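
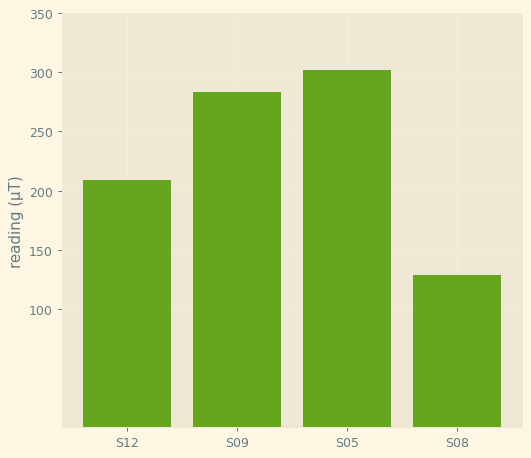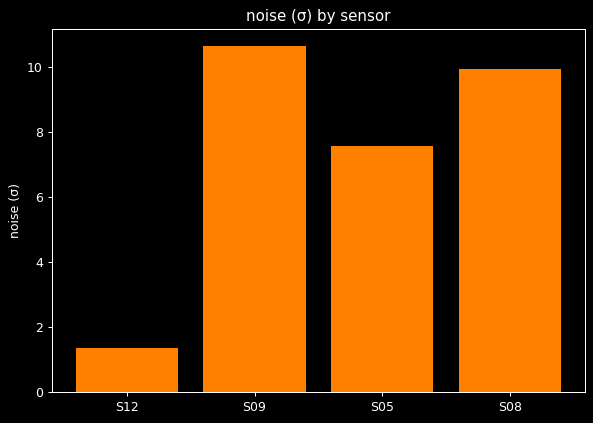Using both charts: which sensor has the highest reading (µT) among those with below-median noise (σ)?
Chart 2 median noise (σ) ≈ 9; below-median sensors: S12, S05. Among those, S05 has the highest reading (µT) (≈ 300).

S05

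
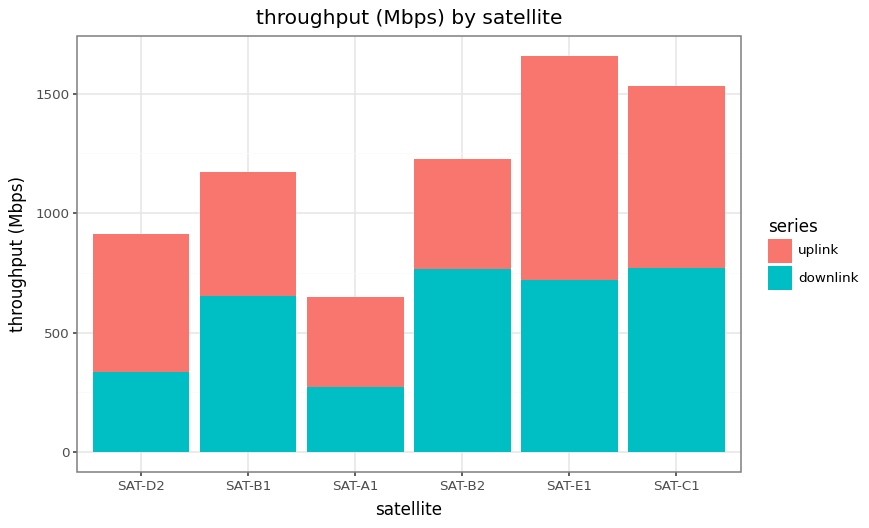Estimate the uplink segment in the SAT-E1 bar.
≈ 800

uplink top ≈ 1600, bottom ≈ 800; segment ≈ 800.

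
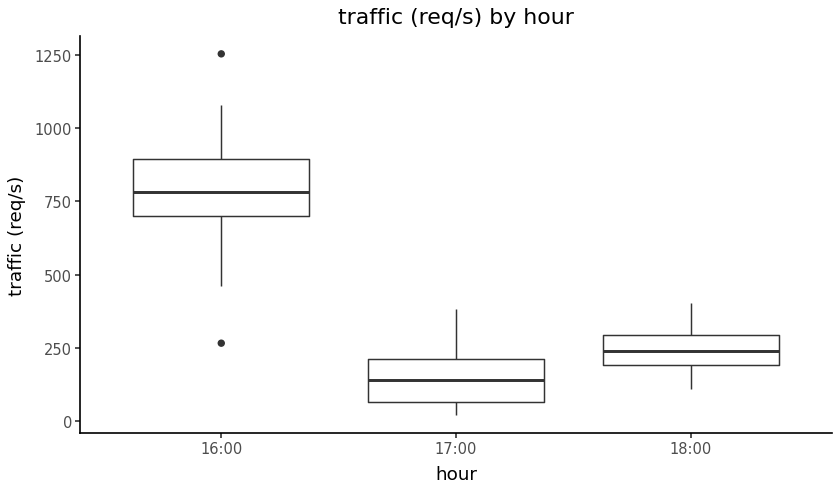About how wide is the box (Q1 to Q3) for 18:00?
≈ 100

Q3 ≈ 300, Q1 ≈ 200; IQR ≈ 100.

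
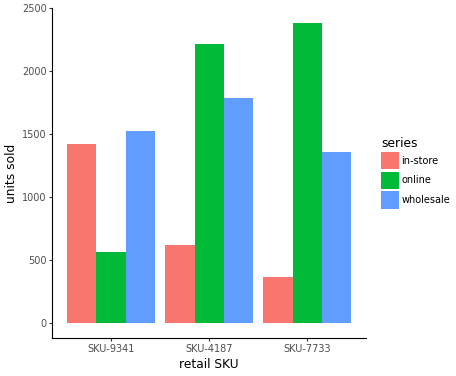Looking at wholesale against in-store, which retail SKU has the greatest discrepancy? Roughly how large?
SKU-4187: wholesale ≈ 1800, in-store ≈ 600 → gap ≈ 1200. Next-largest (SKU-7733) is only ≈ 1000.

SKU-4187, ≈ 1200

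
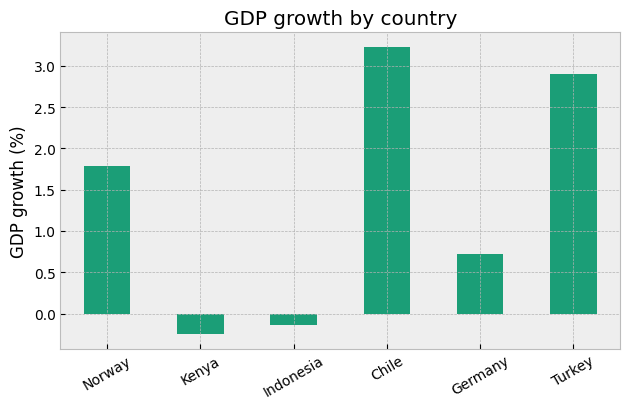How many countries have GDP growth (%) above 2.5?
2

Above 2.5: Chile, Turkey.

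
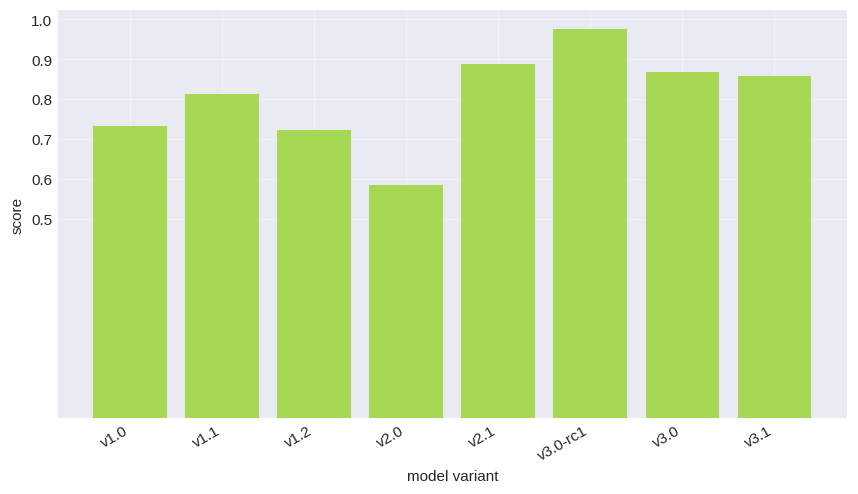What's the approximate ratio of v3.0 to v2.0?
v3.0 ≈ 0.9, v2.0 ≈ 0.6; 0.9/0.6 ≈ 1.5.

≈ 1.5×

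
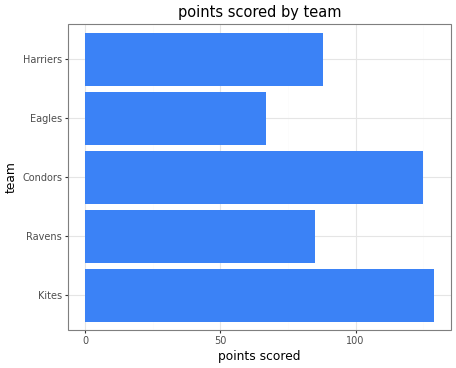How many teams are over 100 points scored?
Above 100: Kites, Condors.

2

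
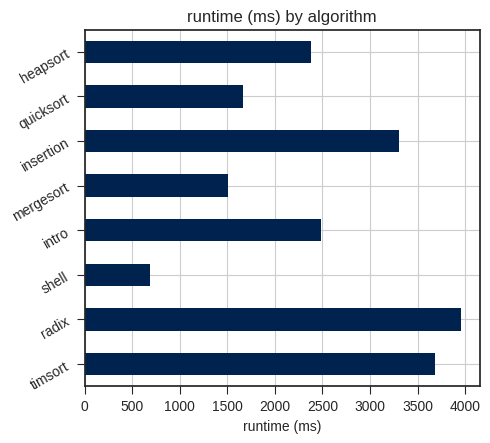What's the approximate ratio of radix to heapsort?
radix ≈ 4000, heapsort ≈ 2500; 4000/2500 ≈ 1.6.

≈ 1.6×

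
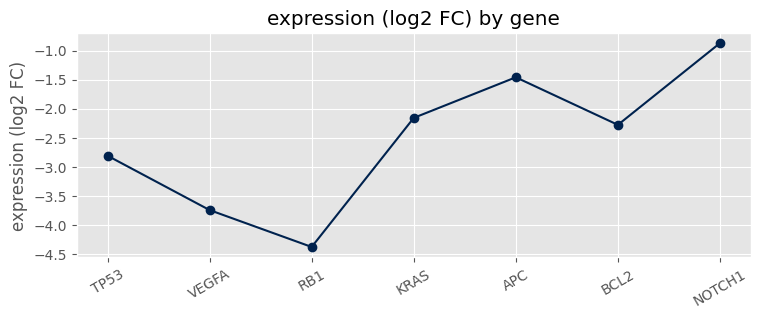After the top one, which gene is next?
Top 3: NOTCH1 ≈ -1.0, APC ≈ -1.5, KRAS ≈ -2.0.

APC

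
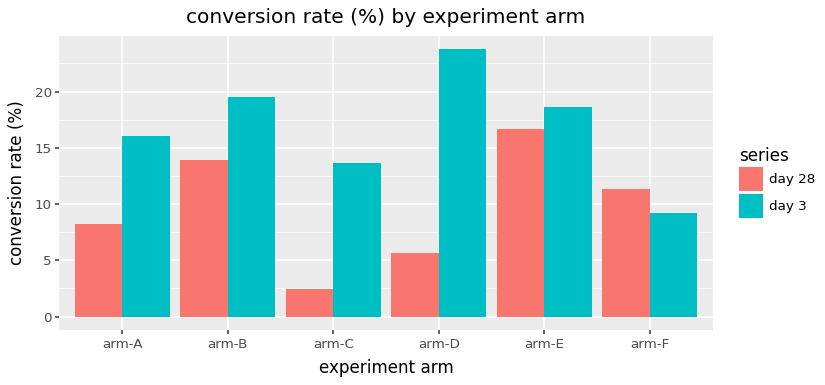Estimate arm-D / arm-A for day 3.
≈ 1.5×

arm-D ≈ 24, arm-A ≈ 16; 24/16 ≈ 1.5.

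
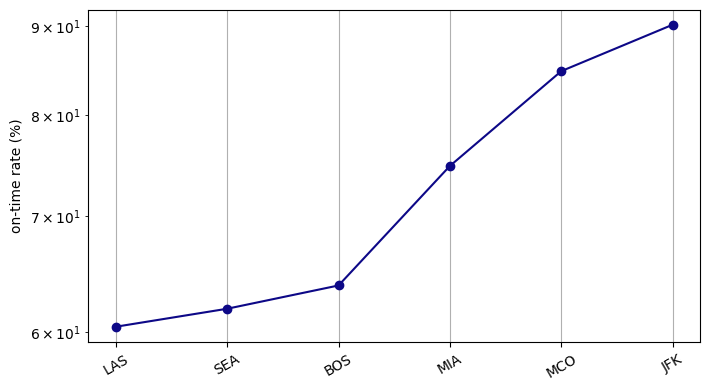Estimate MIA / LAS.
≈ 1.25×

MIA ≈ 75, LAS ≈ 60; 75/60 ≈ 1.25.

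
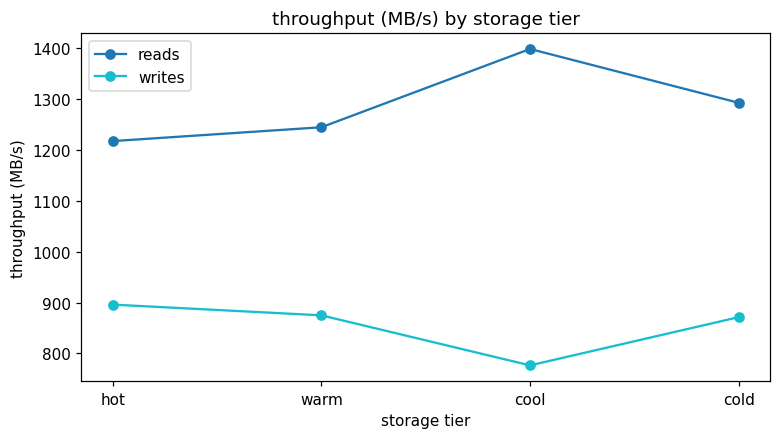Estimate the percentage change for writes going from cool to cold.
≈ +12.5%

cool ≈ 800, cold ≈ 900; (900 − 800) / 800 ≈ +12.5%.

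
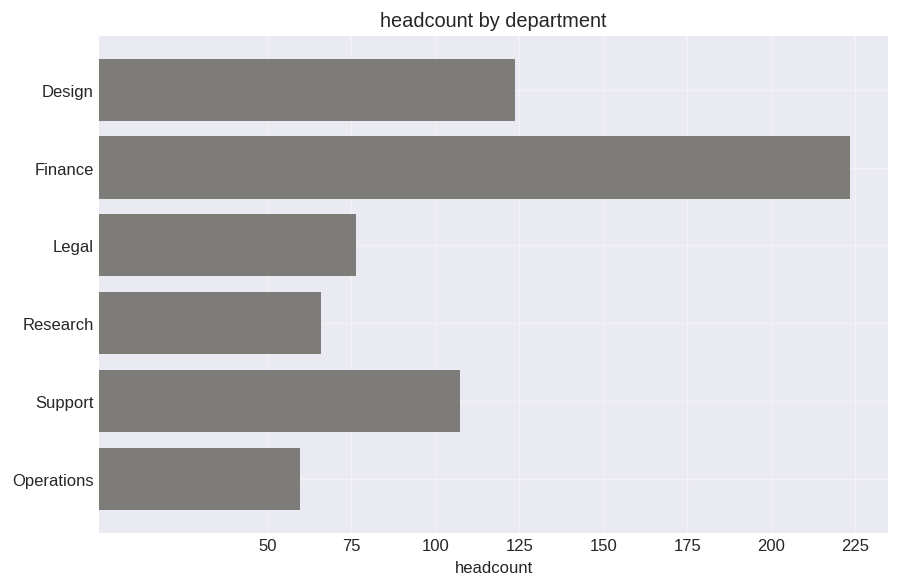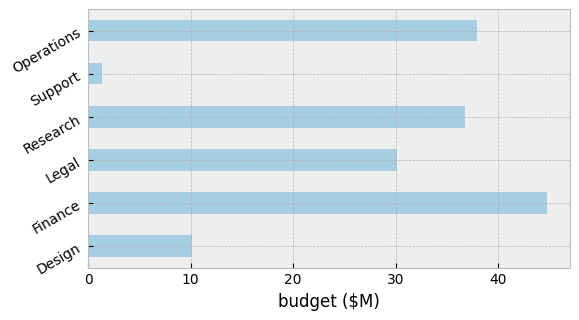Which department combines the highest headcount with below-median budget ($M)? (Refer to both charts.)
Design

Chart 2 median budget ($M) ≈ 35; below-median departments: Design, Legal, Support. Among those, Design has the highest headcount (≈ 125).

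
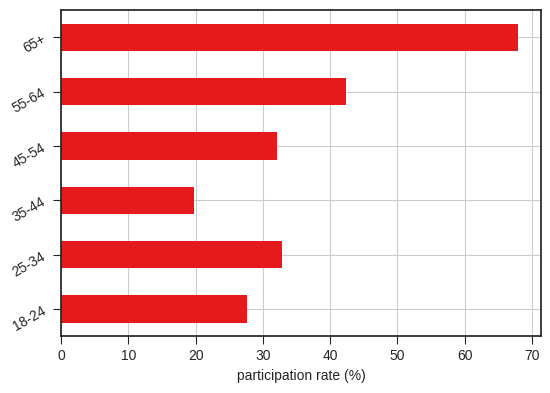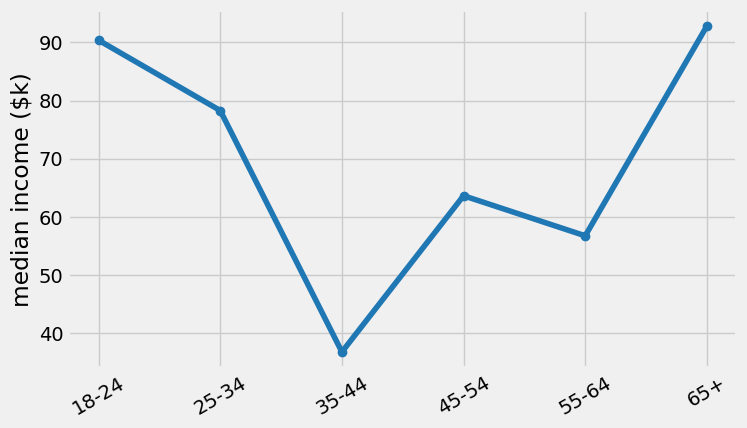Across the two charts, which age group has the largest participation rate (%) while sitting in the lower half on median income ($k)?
Chart 2 median median income ($k) ≈ 70; below-median age groups: 35-44, 45-54, 55-64. Among those, 55-64 has the highest participation rate (%) (≈ 40).

55-64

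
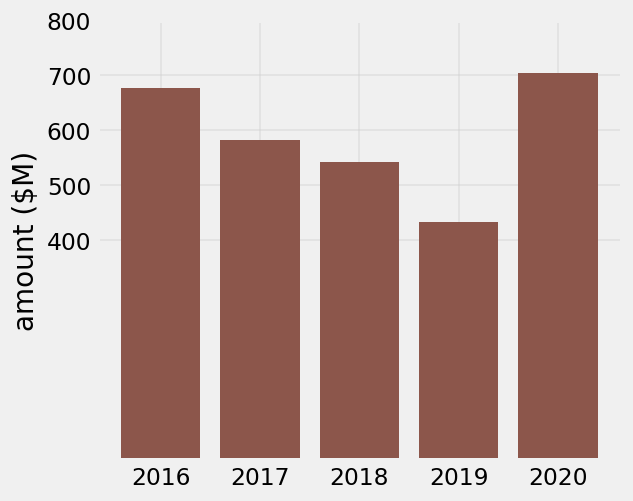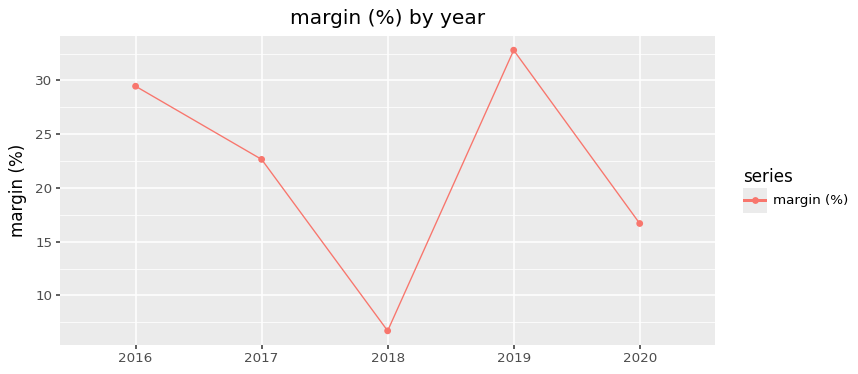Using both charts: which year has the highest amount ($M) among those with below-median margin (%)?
2020

Chart 2 median margin (%) ≈ 25; below-median years: 2018, 2020. Among those, 2020 has the highest amount ($M) (≈ 700).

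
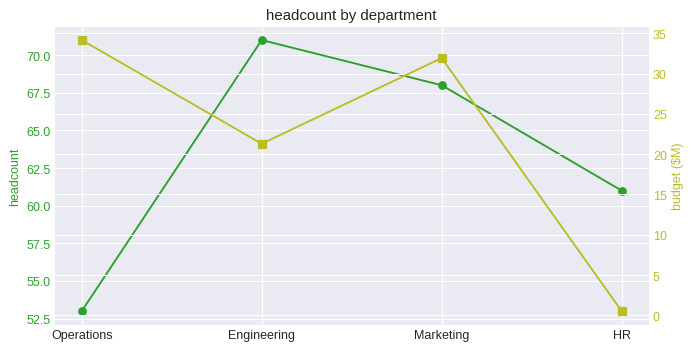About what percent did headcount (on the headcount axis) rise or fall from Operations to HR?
Operations ≈ 52, HR ≈ 60; (60 − 52) / 52 ≈ +15.4%.

≈ +15.4%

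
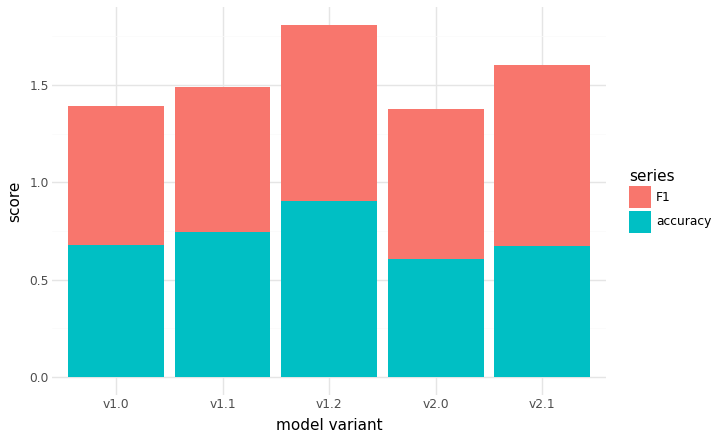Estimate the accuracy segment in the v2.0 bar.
accuracy top ≈ 0.6, bottom ≈ 0.0; segment ≈ 0.6.

≈ 0.6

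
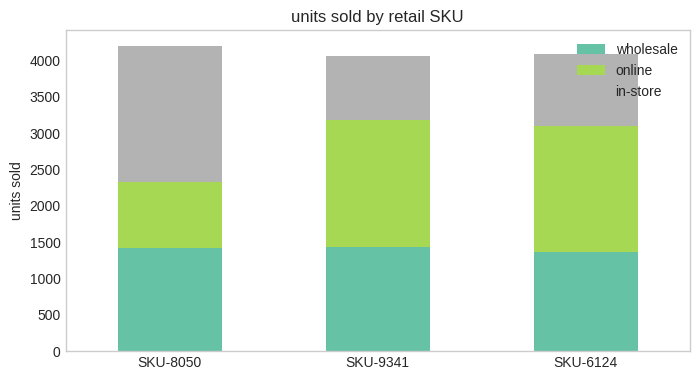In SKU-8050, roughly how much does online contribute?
≈ 1000

online top ≈ 2500, bottom ≈ 1500; segment ≈ 1000.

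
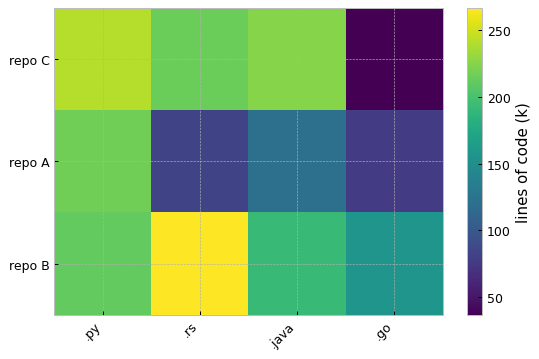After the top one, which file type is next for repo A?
Top 3 for repo A: .py ≈ 220, .java ≈ 120, .rs ≈ 80.

.java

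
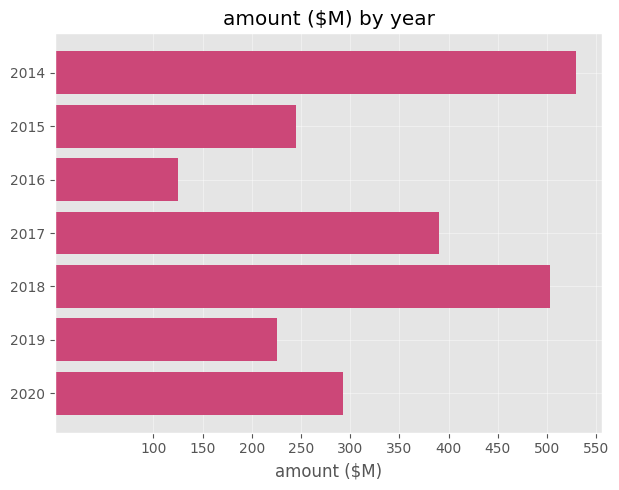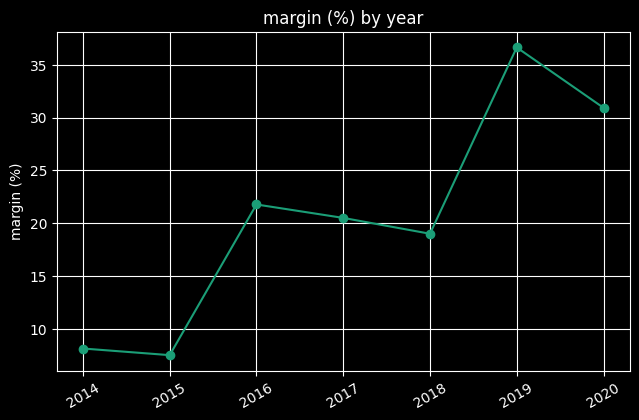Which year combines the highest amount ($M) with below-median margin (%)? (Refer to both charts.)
2014

Chart 2 median margin (%) ≈ 20; below-median years: 2014, 2015, 2018. Among those, 2014 has the highest amount ($M) (≈ 550).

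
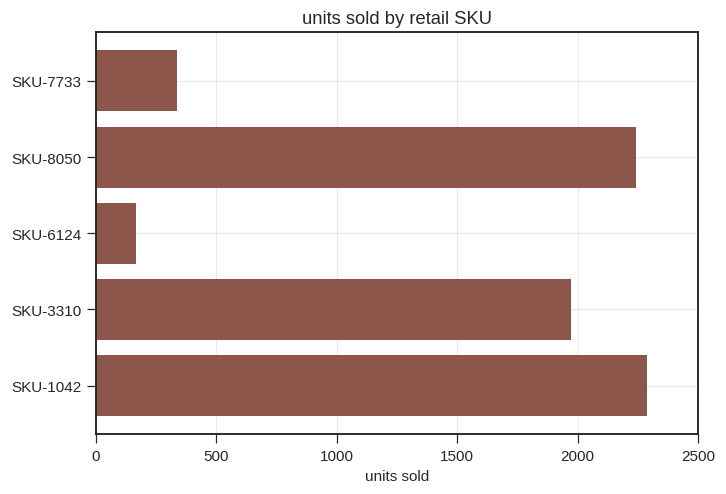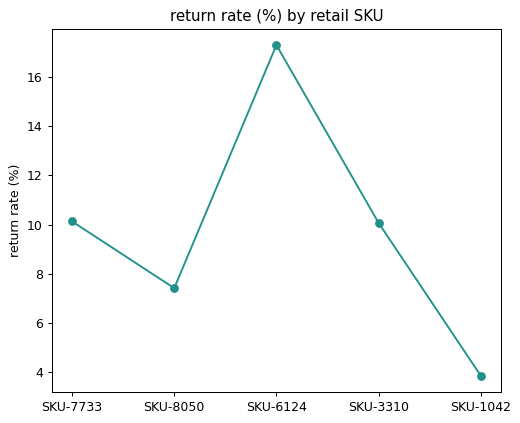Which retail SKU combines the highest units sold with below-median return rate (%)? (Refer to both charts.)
SKU-1042

Chart 2 median return rate (%) ≈ 10; below-median retail SKUs: SKU-8050, SKU-1042. Among those, SKU-1042 has the highest units sold (≈ 2500).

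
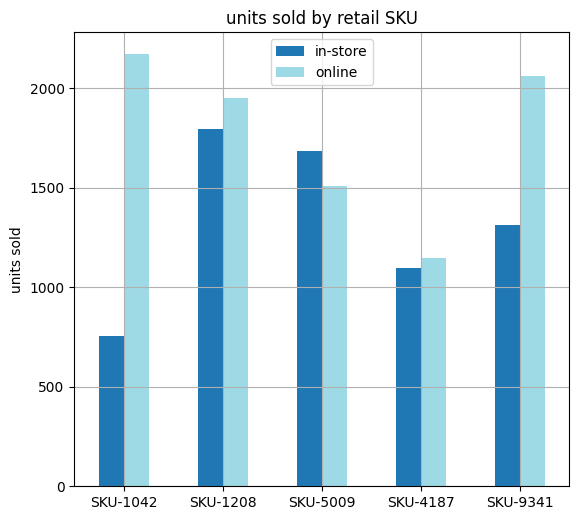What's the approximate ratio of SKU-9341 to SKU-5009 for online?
SKU-9341 ≈ 2000, SKU-5009 ≈ 1600; 2000/1600 ≈ 1.25.

≈ 1.25×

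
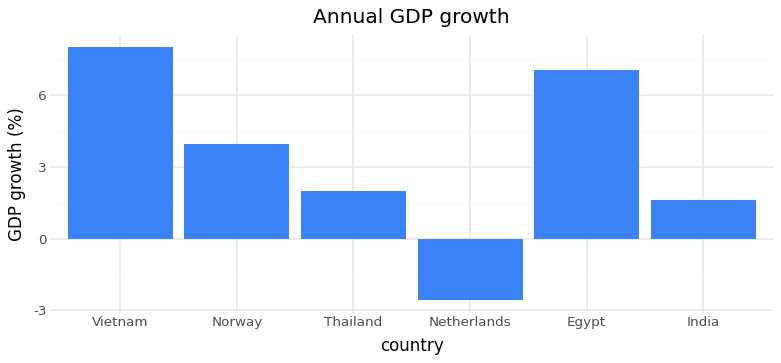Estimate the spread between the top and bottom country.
Max Vietnam ≈ 8, min Netherlands ≈ -3; range ≈ 11.

≈ 11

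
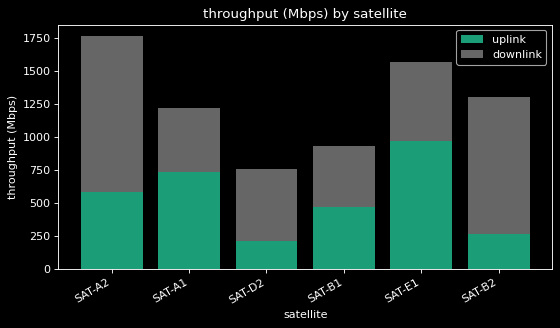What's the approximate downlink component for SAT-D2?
downlink top ≈ 800, bottom ≈ 200; segment ≈ 600.

≈ 600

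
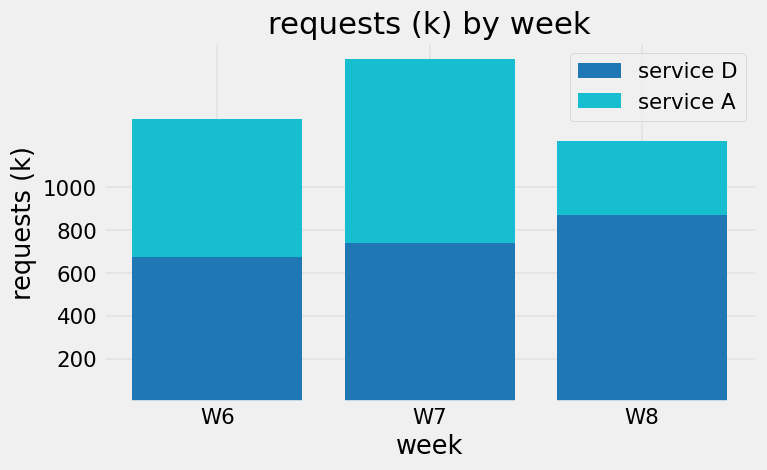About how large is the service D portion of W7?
service D top ≈ 800, bottom ≈ 0; segment ≈ 800.

≈ 800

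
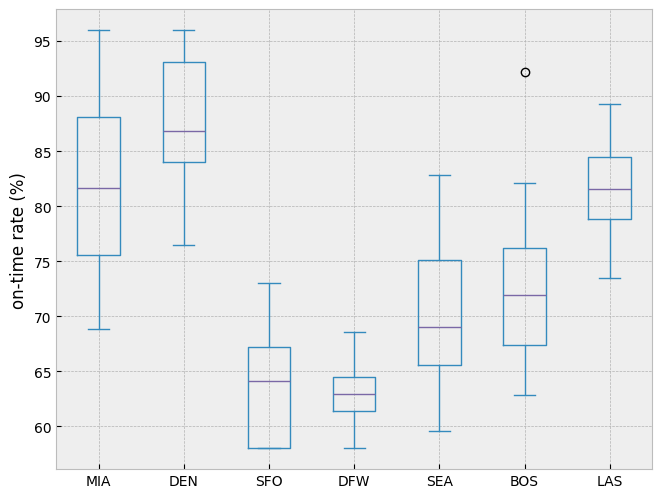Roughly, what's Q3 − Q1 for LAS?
Q3 ≈ 85, Q1 ≈ 80; IQR ≈ 5.

≈ 5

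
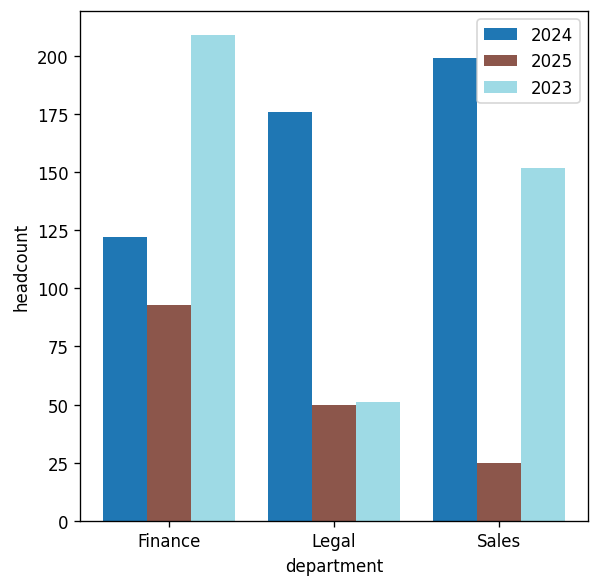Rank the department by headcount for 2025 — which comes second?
Top 3 for 2025: Finance ≈ 100, Legal ≈ 40, Sales ≈ 20.

Legal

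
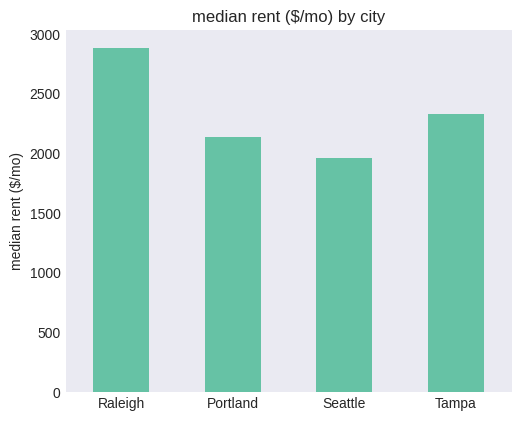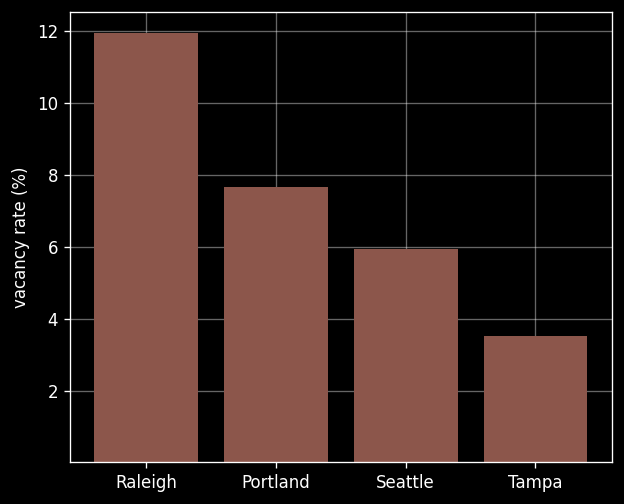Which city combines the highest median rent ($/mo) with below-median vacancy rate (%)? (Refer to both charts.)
Chart 2 median vacancy rate (%) ≈ 6; below-median cities: Seattle, Tampa. Among those, Tampa has the highest median rent ($/mo) (≈ 2500).

Tampa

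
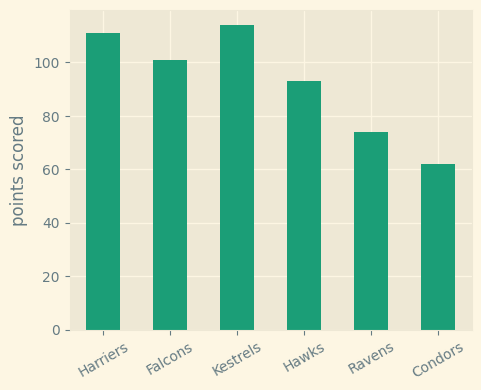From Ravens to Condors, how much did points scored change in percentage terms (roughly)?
≈ -14.3%

Ravens ≈ 70, Condors ≈ 60; (60 − 70) / 70 ≈ -14.3%.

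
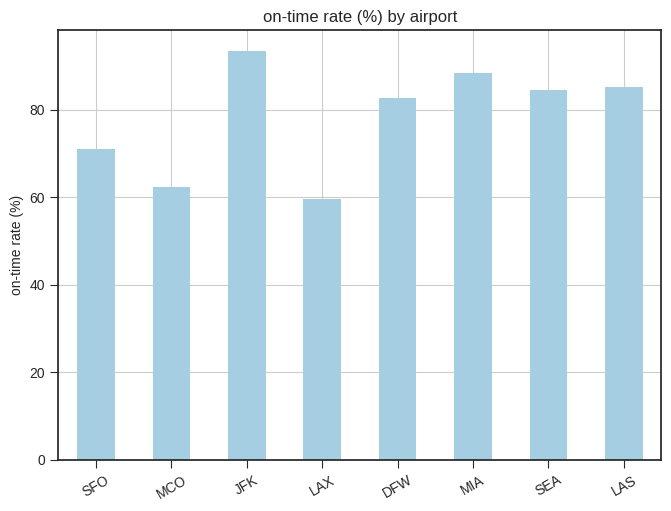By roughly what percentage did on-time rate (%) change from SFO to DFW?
≈ +14.3%

SFO ≈ 70, DFW ≈ 80; (80 − 70) / 70 ≈ +14.3%.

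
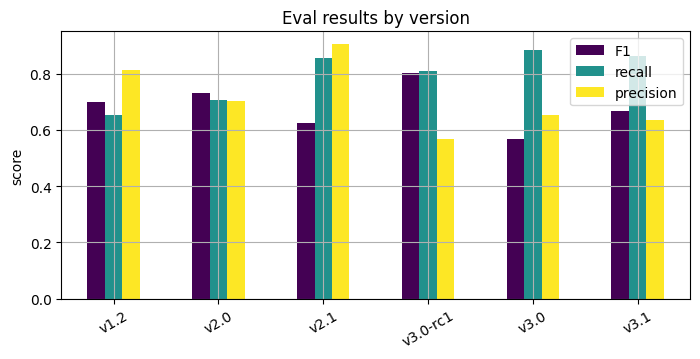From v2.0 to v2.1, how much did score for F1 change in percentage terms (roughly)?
v2.0 ≈ 0.7, v2.1 ≈ 0.6; (0.6 − 0.7) / 0.7 ≈ -14.3%.

≈ -14.3%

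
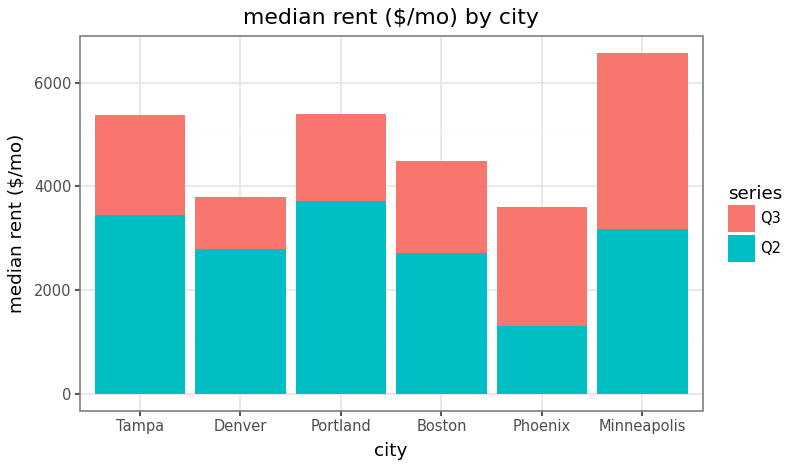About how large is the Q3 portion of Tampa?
Q3 top ≈ 5000, bottom ≈ 3000; segment ≈ 2000.

≈ 2000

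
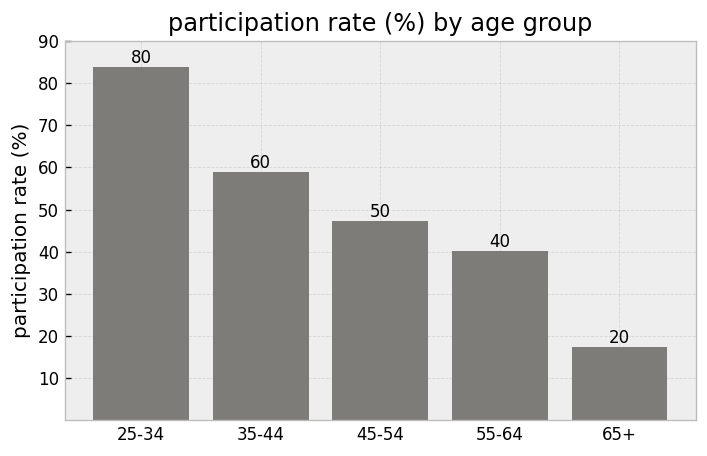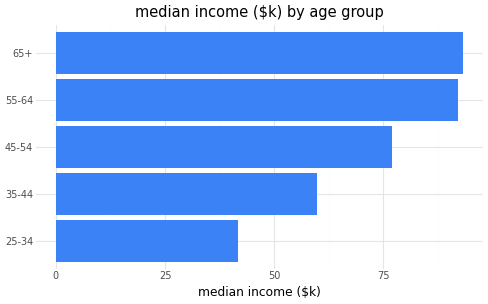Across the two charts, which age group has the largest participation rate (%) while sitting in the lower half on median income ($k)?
Chart 2 median median income ($k) ≈ 80; below-median age groups: 25-34, 35-44. Among those, 25-34 has the highest participation rate (%) (≈ 80).

25-34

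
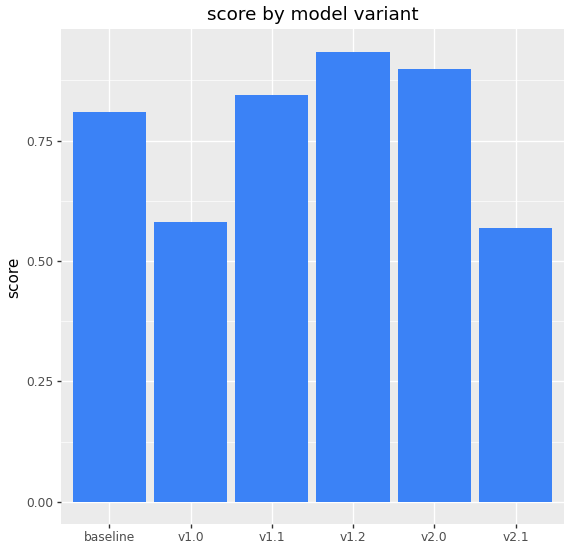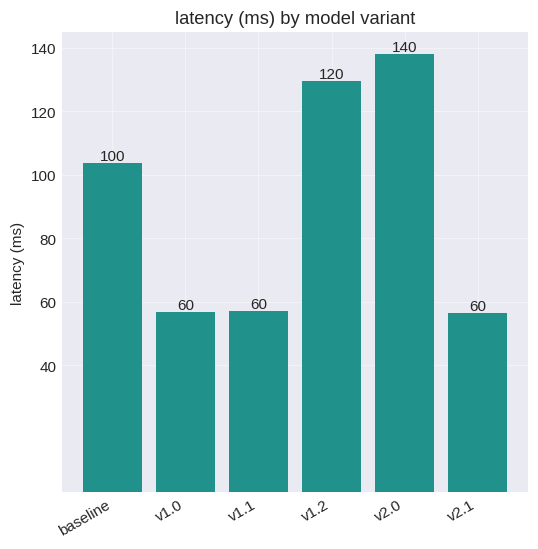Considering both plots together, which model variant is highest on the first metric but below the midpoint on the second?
Chart 2 median latency (ms) ≈ 80; below-median model variants: v1.0, v1.1, v2.1. Among those, v1.1 has the highest score (≈ 0.8).

v1.1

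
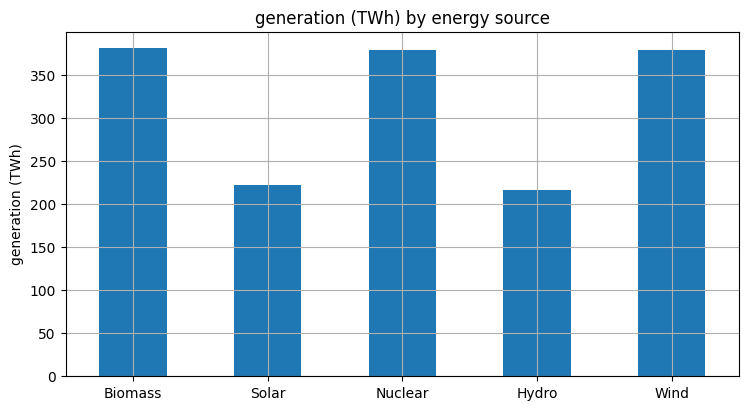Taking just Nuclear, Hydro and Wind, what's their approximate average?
≈ 333

(400 + 200 + 400) / 3 ≈ 333.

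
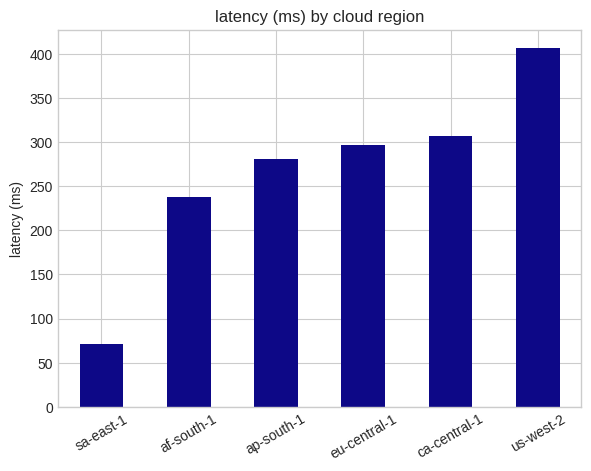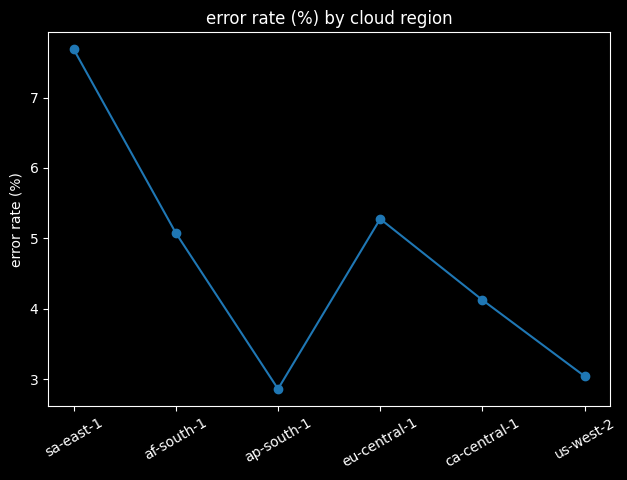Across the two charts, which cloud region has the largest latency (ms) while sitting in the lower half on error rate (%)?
Chart 2 median error rate (%) ≈ 5; below-median cloud regions: ap-south-1, ca-central-1, us-west-2. Among those, us-west-2 has the highest latency (ms) (≈ 400).

us-west-2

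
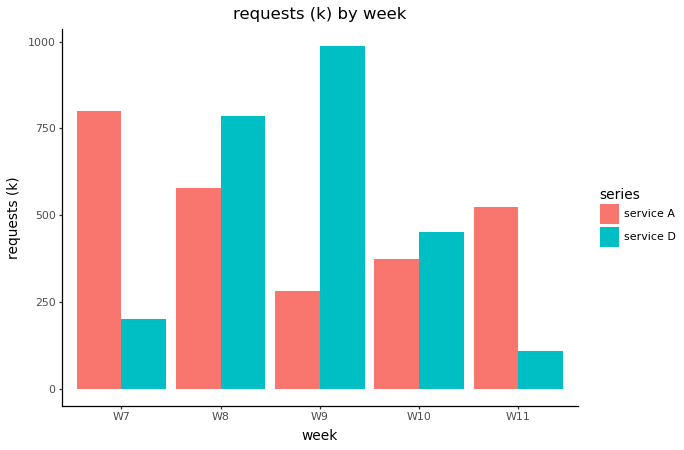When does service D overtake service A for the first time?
W8

W7: service D ≈ 200 vs service A ≈ 800 (not yet); W8: service D ≈ 800 vs service A ≈ 600 (first crossover).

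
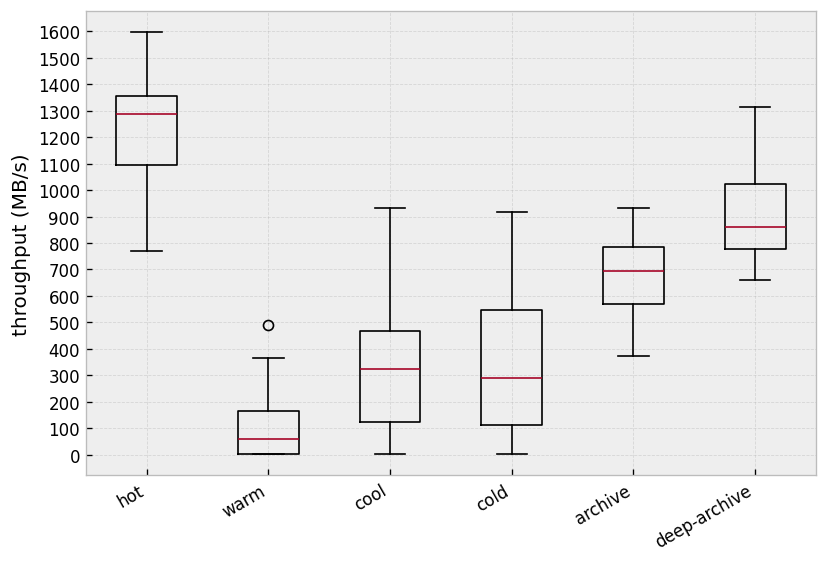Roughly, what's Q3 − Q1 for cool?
Q3 ≈ 500, Q1 ≈ 100; IQR ≈ 400.

≈ 400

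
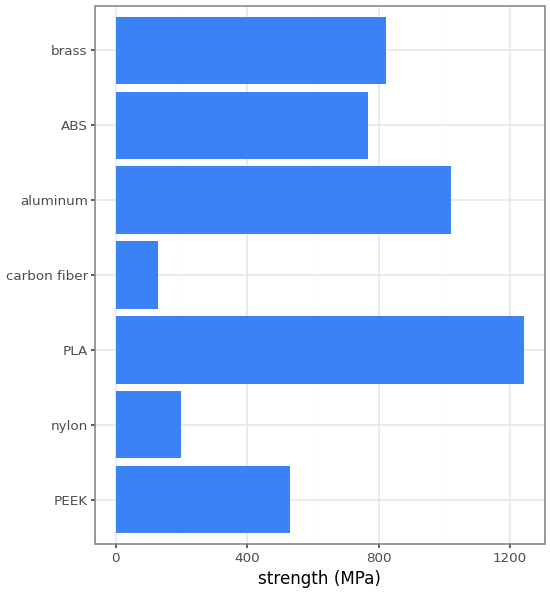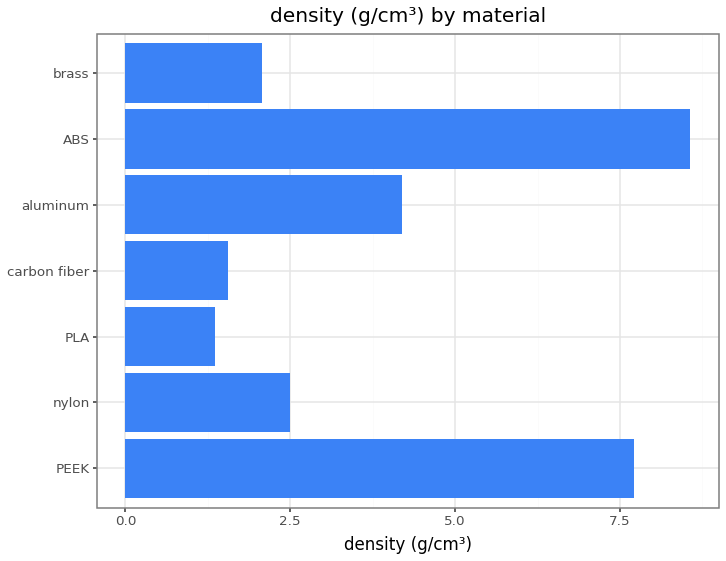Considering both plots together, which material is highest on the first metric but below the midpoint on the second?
Chart 2 median density (g/cm³) ≈ 2; below-median materials: PLA, carbon fiber, brass. Among those, PLA has the highest strength (MPa) (≈ 1200).

PLA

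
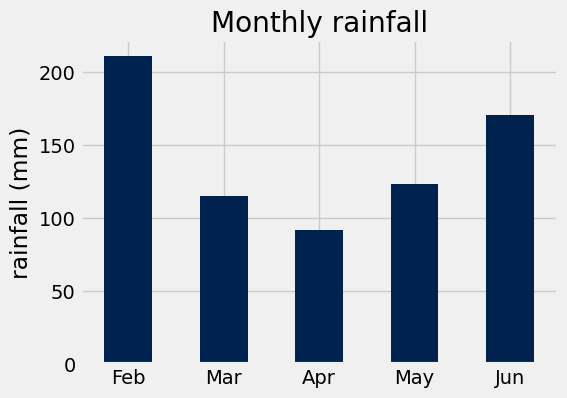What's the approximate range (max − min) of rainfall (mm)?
Max Feb ≈ 220, min Apr ≈ 100; range ≈ 120.

≈ 120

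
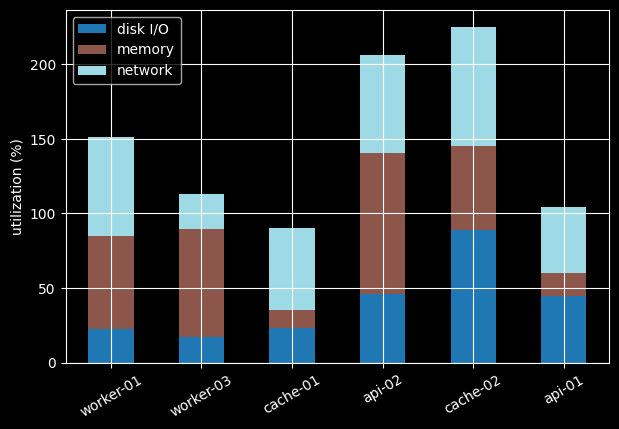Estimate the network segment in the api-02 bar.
network top ≈ 200, bottom ≈ 140; segment ≈ 60.

≈ 60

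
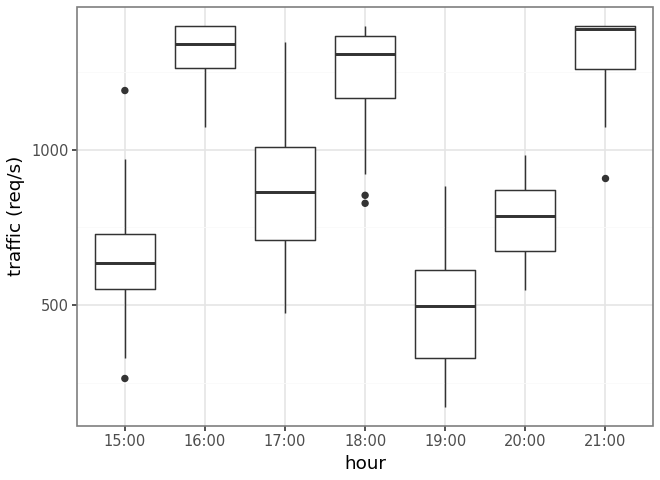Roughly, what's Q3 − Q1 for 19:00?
Q3 ≈ 600, Q1 ≈ 300; IQR ≈ 300.

≈ 300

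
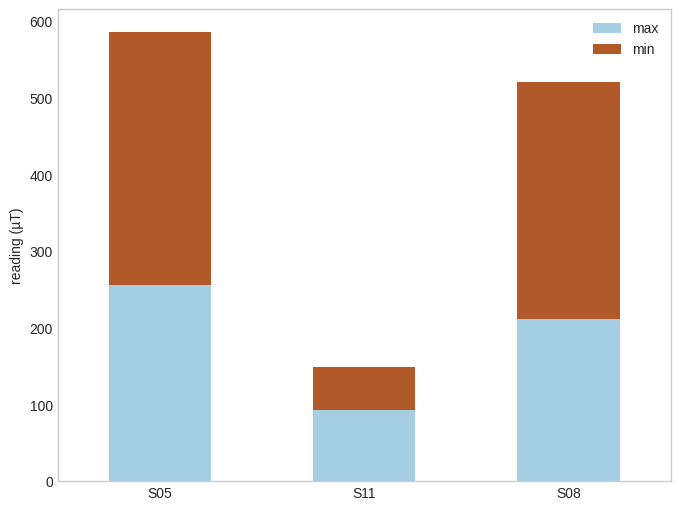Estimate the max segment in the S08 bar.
≈ 200

max top ≈ 200, bottom ≈ 0; segment ≈ 200.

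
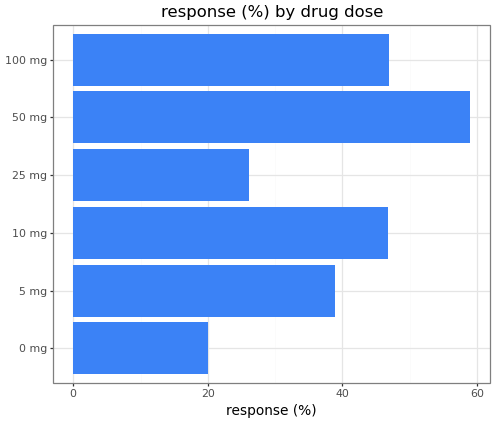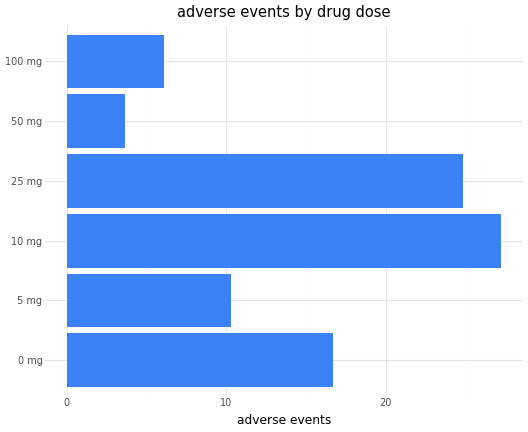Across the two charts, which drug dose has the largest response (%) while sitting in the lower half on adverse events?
50 mg

Chart 2 median adverse events ≈ 15; below-median drug doses: 5 mg, 50 mg, 100 mg. Among those, 50 mg has the highest response (%) (≈ 60).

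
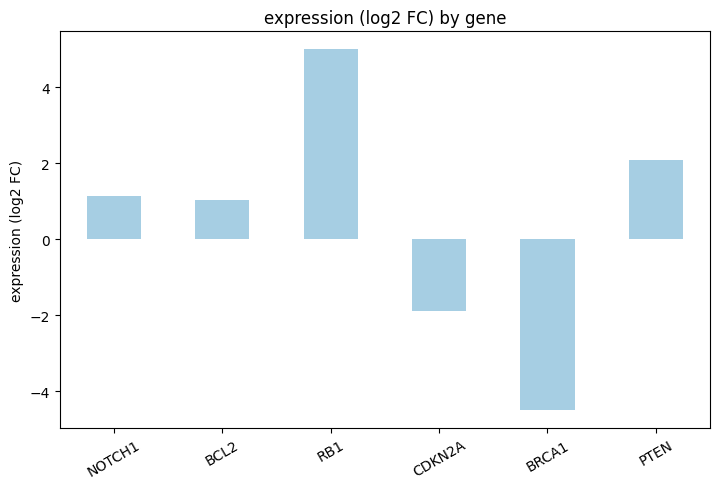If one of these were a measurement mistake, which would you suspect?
BRCA1

BRCA1 ≈ -4; the rest sit between ≈ -2 and ≈ 5.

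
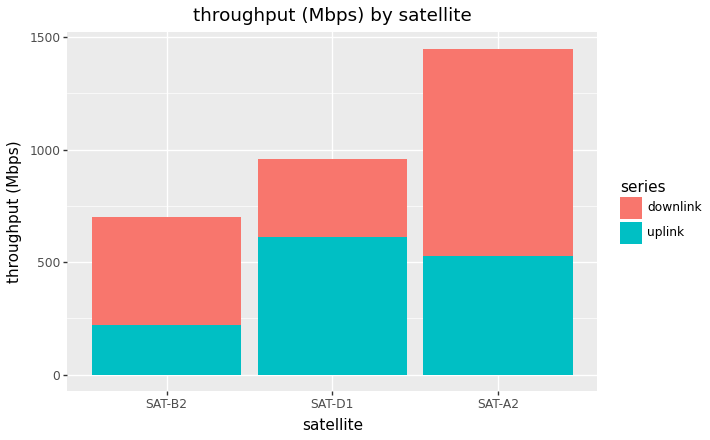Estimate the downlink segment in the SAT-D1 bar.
≈ 400

downlink top ≈ 1000, bottom ≈ 600; segment ≈ 400.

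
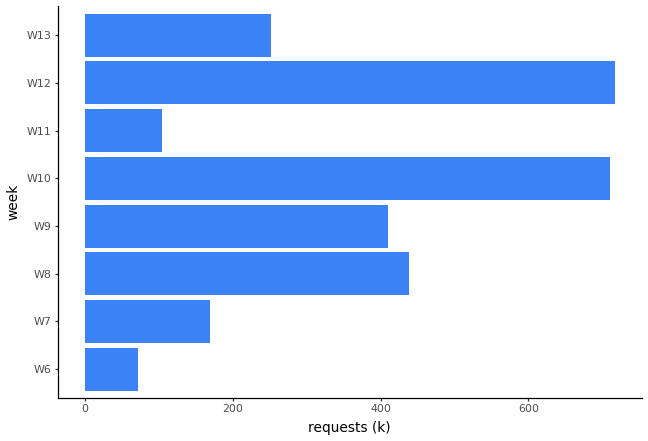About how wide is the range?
Max W12 ≈ 700, min W6 ≈ 100; range ≈ 600.

≈ 600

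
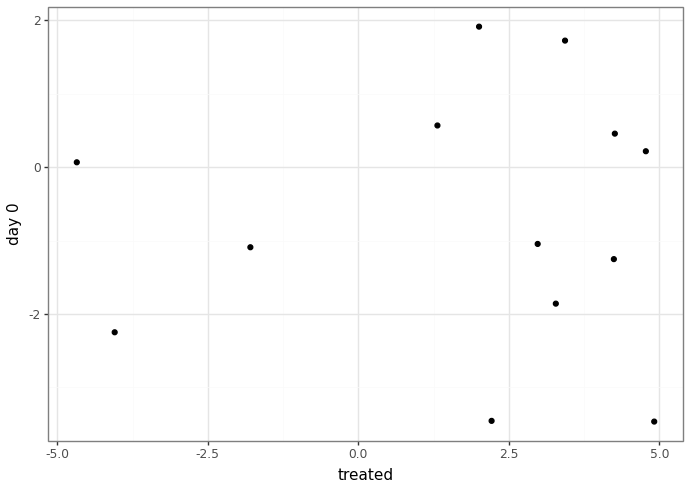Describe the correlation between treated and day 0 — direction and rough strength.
Points are roughly uncorrelated; weak (|r| ≈ 0.0).

no clear correlation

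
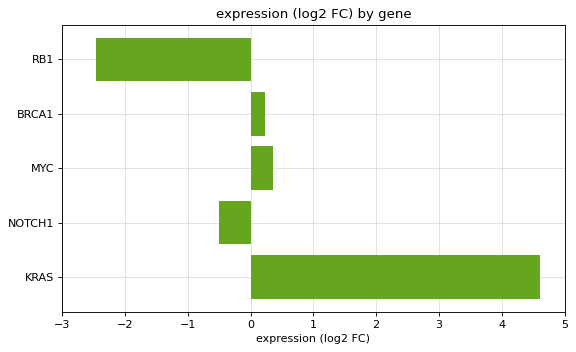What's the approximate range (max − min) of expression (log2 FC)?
≈ 7

Max KRAS ≈ 5, min RB1 ≈ -2; range ≈ 7.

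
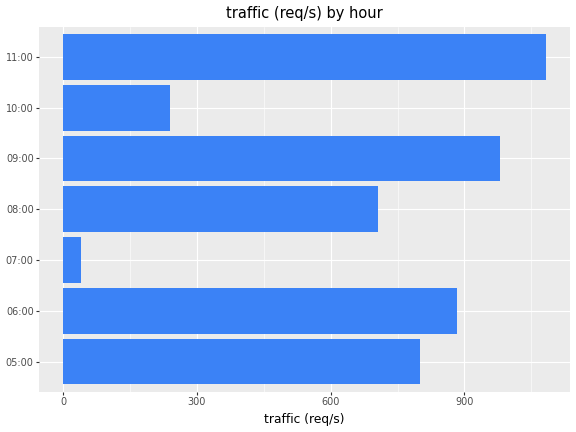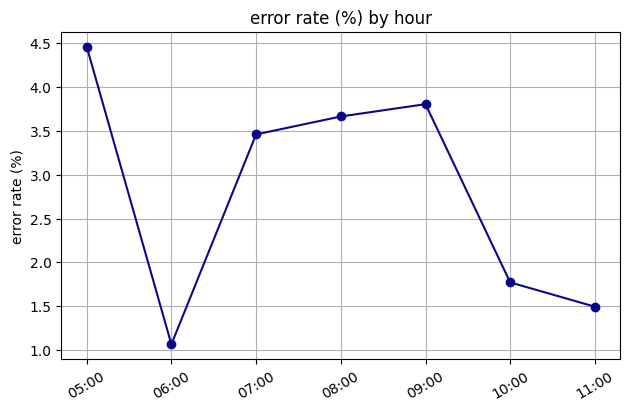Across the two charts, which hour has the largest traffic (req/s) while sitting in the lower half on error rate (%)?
11:00

Chart 2 median error rate (%) ≈ 3.5; below-median hours: 06:00, 10:00, 11:00. Among those, 11:00 has the highest traffic (req/s) (≈ 1100).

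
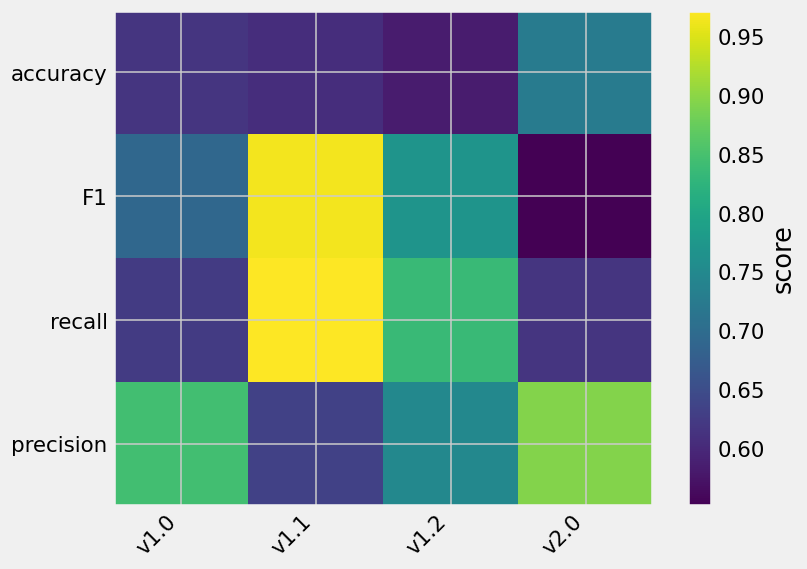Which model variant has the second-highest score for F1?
v1.2

Top 3 for F1: v1.1 ≈ 0.95, v1.2 ≈ 0.75, v1.0 ≈ 0.70.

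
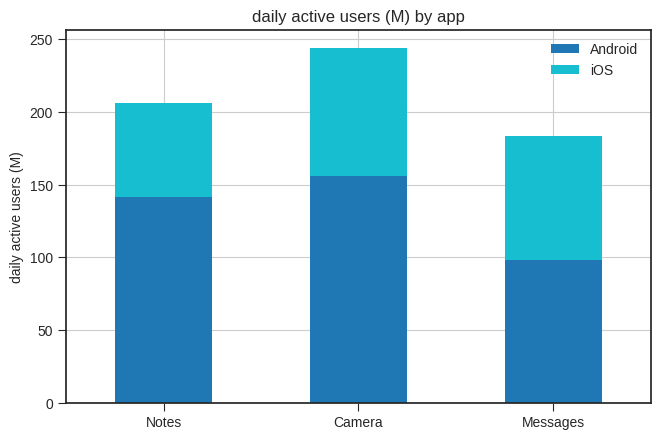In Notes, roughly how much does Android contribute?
Android top ≈ 150, bottom ≈ 0; segment ≈ 150.

≈ 150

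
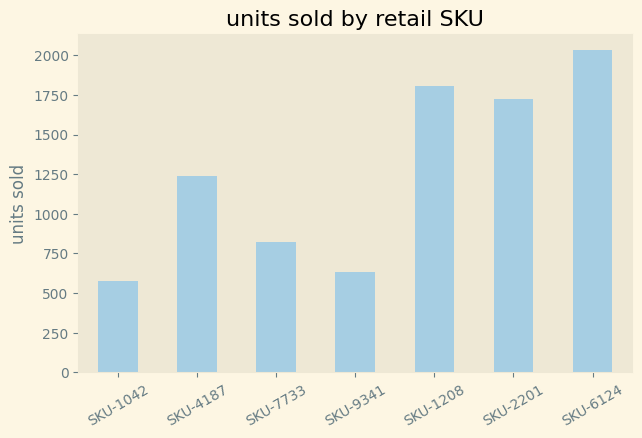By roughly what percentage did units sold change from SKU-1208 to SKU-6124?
≈ +11.1%

SKU-1208 ≈ 1800, SKU-6124 ≈ 2000; (2000 − 1800) / 1800 ≈ +11.1%.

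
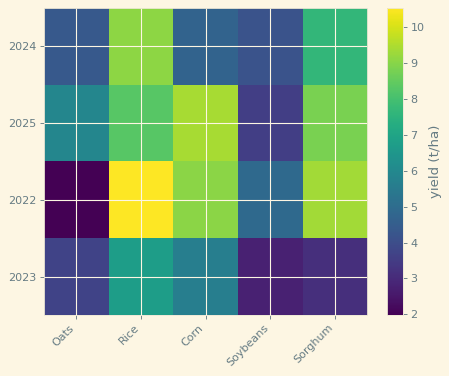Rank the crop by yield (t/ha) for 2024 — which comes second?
Sorghum

Top 3 for 2024: Rice ≈ 9, Sorghum ≈ 8, Corn ≈ 5.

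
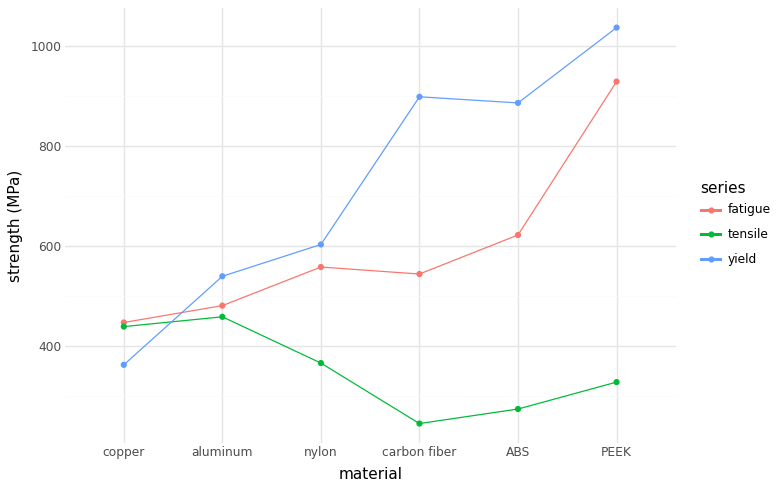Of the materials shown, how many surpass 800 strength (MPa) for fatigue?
1

Above 800: PEEK.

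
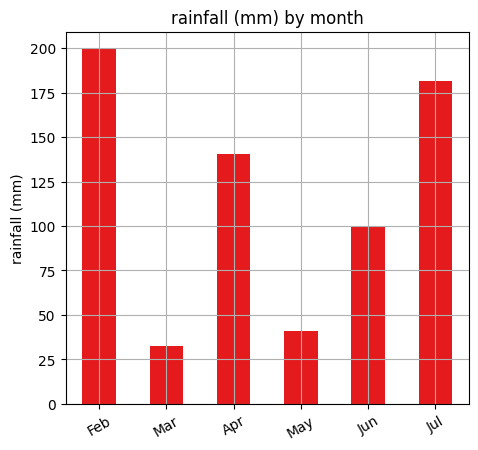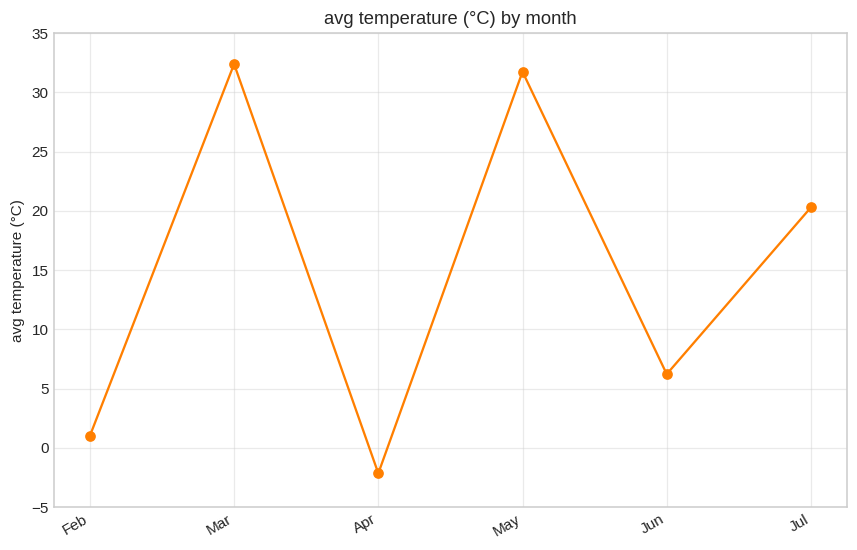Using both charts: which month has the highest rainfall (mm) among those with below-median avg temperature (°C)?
Feb

Chart 2 median avg temperature (°C) ≈ 15; below-median months: Feb, Apr, Jun. Among those, Feb has the highest rainfall (mm) (≈ 200).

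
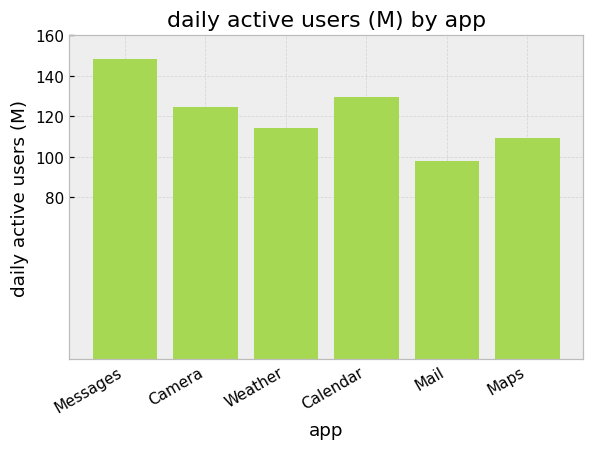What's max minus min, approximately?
Max Messages ≈ 140, min Mail ≈ 100; range ≈ 40.

≈ 40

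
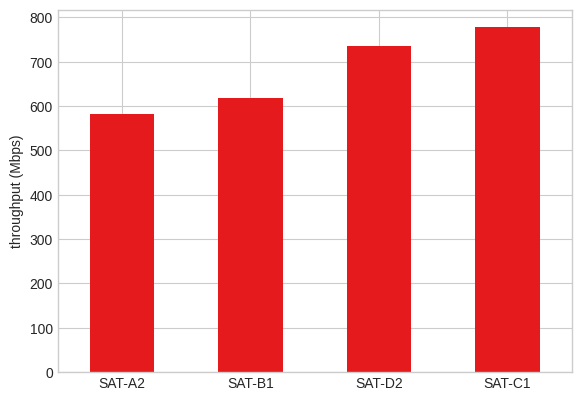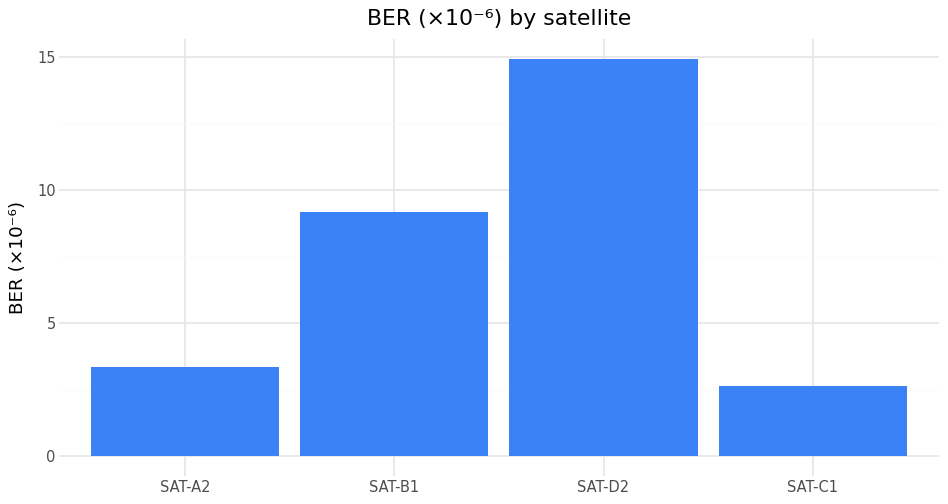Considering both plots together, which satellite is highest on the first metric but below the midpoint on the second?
Chart 2 median BER (×10⁻⁶) ≈ 6; below-median satellites: SAT-A2, SAT-C1. Among those, SAT-C1 has the highest throughput (Mbps) (≈ 800).

SAT-C1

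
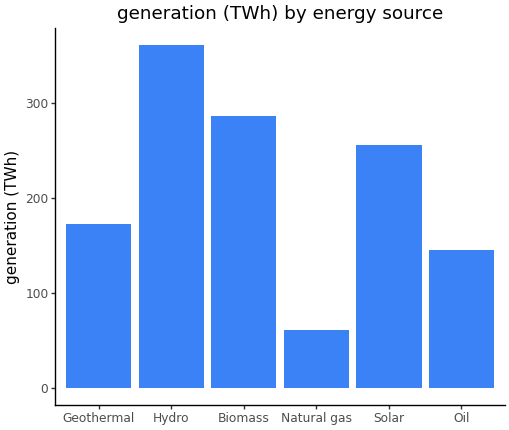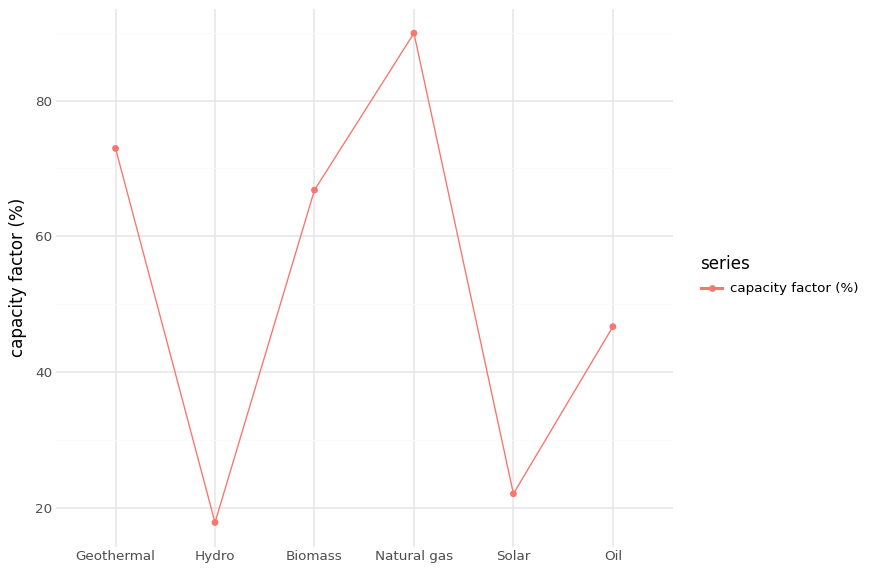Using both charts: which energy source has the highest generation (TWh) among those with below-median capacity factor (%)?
Chart 2 median capacity factor (%) ≈ 60; below-median energy sources: Hydro, Solar, Oil. Among those, Hydro has the highest generation (TWh) (≈ 350).

Hydro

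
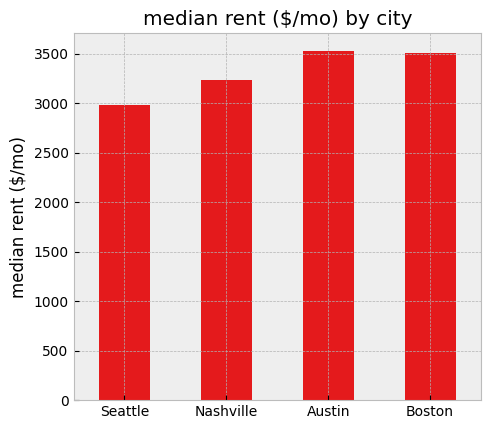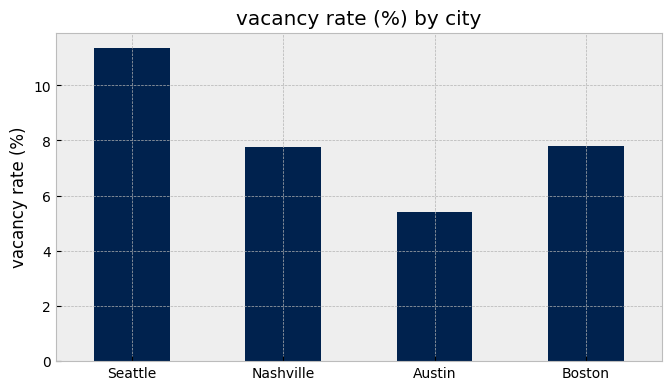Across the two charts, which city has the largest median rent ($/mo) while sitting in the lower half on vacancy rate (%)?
Austin

Chart 2 median vacancy rate (%) ≈ 8; below-median cities: Nashville, Austin. Among those, Austin has the highest median rent ($/mo) (≈ 3500).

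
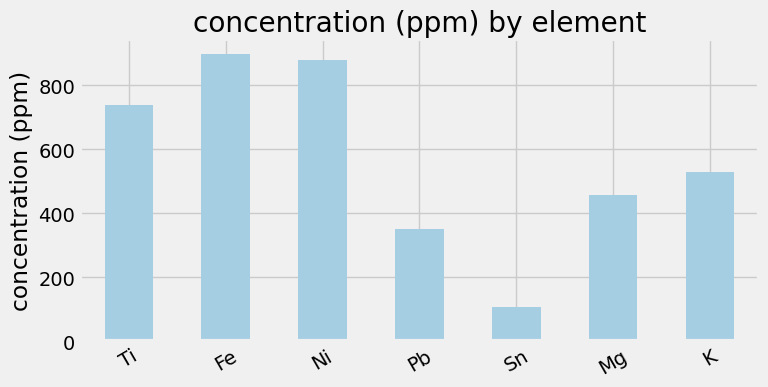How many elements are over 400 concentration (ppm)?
Above 400: Ti, Fe, Ni, Mg, K.

5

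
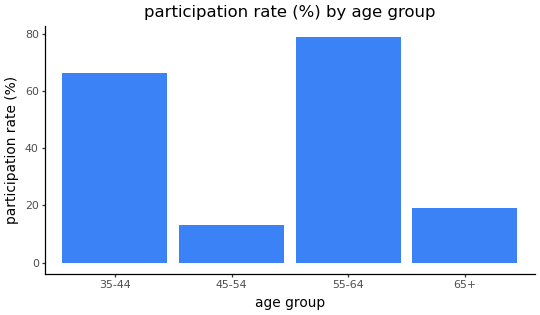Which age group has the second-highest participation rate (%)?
Top 3: 55-64 ≈ 80, 35-44 ≈ 70, 65+ ≈ 20.

35-44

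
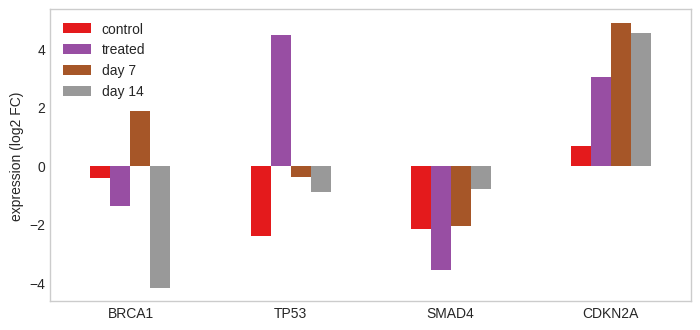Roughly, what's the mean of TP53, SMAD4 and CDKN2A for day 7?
≈ 1

(0 + -2 + 5) / 3 ≈ 1.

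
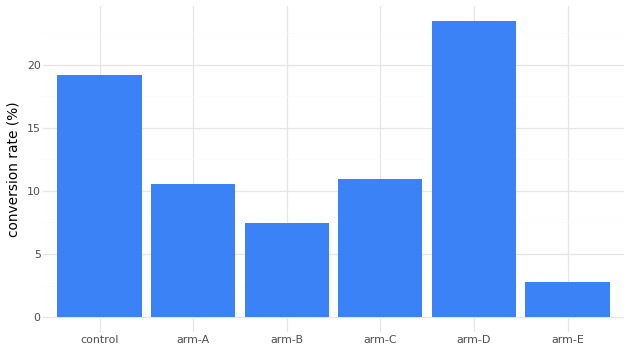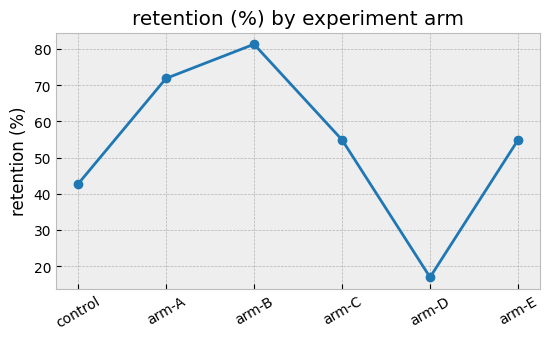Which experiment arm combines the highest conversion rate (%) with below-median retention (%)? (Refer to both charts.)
Chart 2 median retention (%) ≈ 50; below-median experiment arms: control, arm-D, arm-E. Among those, arm-D has the highest conversion rate (%) (≈ 25).

arm-D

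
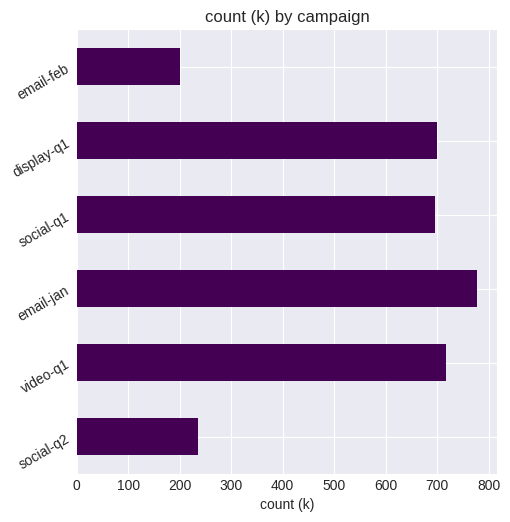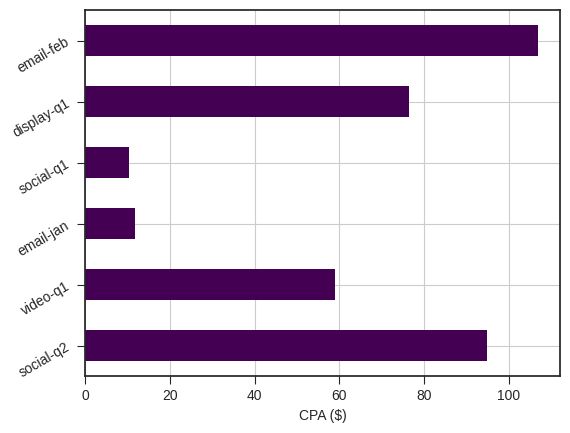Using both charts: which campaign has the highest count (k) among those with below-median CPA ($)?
Chart 2 median CPA ($) ≈ 70; below-median campaigns: video-q1, email-jan, social-q1. Among those, email-jan has the highest count (k) (≈ 800).

email-jan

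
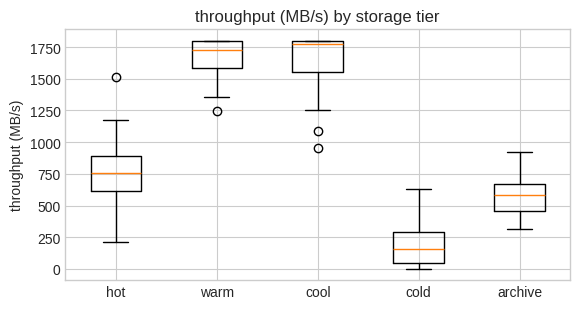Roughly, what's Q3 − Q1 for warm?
Q3 ≈ 1800, Q1 ≈ 1600; IQR ≈ 200.

≈ 200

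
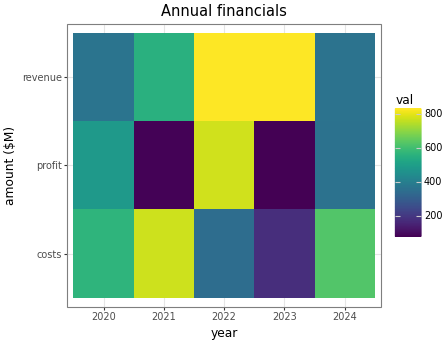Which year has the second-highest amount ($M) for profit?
2020

Top 3 for profit: 2022 ≈ 800, 2020 ≈ 500, 2024 ≈ 400.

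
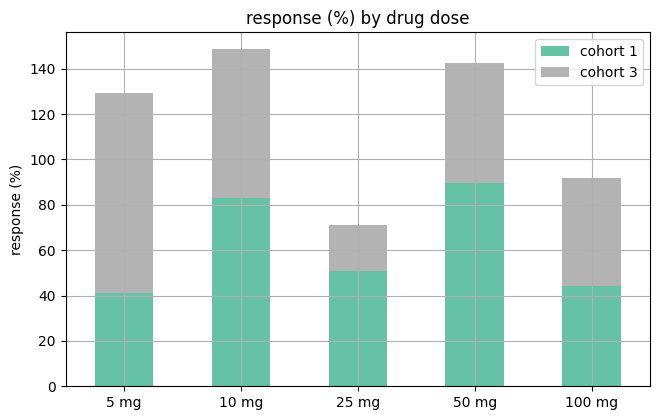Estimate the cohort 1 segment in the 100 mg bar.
≈ 40

cohort 1 top ≈ 40, bottom ≈ 0; segment ≈ 40.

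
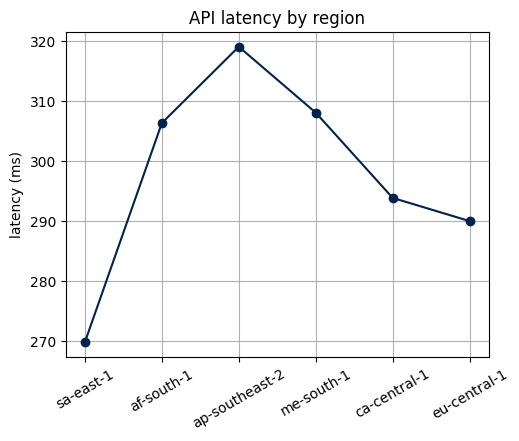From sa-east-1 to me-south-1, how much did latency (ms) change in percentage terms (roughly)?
sa-east-1 ≈ 270, me-south-1 ≈ 310; (310 − 270) / 270 ≈ +14.8%.

≈ +14.8%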